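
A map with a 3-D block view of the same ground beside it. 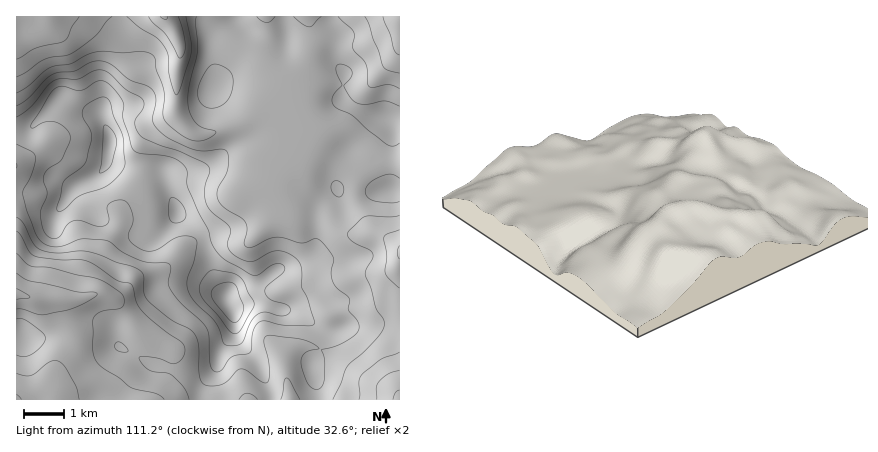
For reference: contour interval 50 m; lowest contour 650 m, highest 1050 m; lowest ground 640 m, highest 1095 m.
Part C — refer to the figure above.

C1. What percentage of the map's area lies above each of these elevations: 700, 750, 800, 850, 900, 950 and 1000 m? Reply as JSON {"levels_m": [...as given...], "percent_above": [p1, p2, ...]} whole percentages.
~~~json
{"levels_m": [700, 750, 800, 850, 900, 950, 1000], "percent_above": [95, 86, 73, 39, 25, 15, 4]}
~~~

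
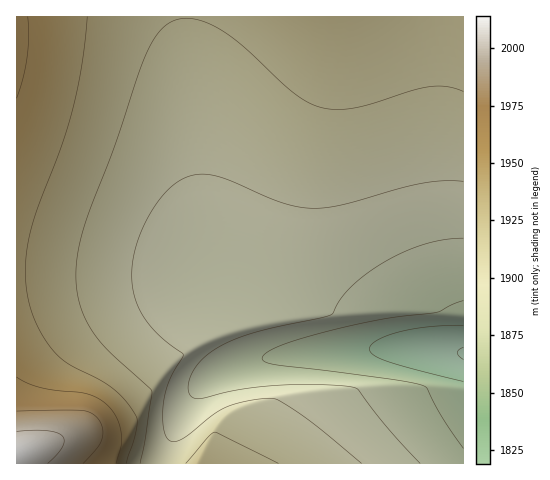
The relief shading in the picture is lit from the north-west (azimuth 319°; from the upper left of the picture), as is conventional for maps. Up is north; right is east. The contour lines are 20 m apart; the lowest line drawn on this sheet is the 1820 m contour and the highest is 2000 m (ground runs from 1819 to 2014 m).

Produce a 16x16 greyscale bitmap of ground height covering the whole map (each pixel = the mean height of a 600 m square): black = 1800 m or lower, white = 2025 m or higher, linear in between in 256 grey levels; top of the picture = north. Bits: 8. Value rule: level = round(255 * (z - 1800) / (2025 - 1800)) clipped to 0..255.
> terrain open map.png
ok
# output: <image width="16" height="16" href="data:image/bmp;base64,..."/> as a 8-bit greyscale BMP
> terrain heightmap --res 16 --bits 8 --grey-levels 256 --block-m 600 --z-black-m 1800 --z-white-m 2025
<image width="16" height="16" href="data:image/bmp;base64,Qk02BQAAAAAAADYEAAAoAAAAEAAAABAAAAABAAgAAAAAAAABAAATCwAAEwsAAAABAAAAAAAAAAAAAAEBAQACAgIAAwMDAAQEBAAFBQUABgYGAAcHBwAICAgACQkJAAoKCgALCwsADAwMAA0NDQAODg4ADw8PABAQEAAREREAEhISABMTEwAUFBQAFRUVABYWFgAXFxcAGBgYABkZGQAaGhoAGxsbABwcHAAdHR0AHh4eAB8fHwAgICAAISEhACIiIgAjIyMAJCQkACUlJQAmJiYAJycnACgoKAApKSkAKioqACsrKwAsLCwALS0tAC4uLgAvLy8AMDAwADExMQAyMjIAMzMzADQ0NAA1NTUANjY2ADc3NwA4ODgAOTk5ADo6OgA7OzsAPDw8AD09PQA+Pj4APz8/AEBAQABBQUEAQkJCAENDQwBEREQARUVFAEZGRgBHR0cASEhIAElJSQBKSkoAS0tLAExMTABNTU0ATk5OAE9PTwBQUFAAUVFRAFJSUgBTU1MAVFRUAFVVVQBWVlYAV1dXAFhYWABZWVkAWlpaAFtbWwBcXFwAXV1dAF5eXgBfX18AYGBgAGFhYQBiYmIAY2NjAGRkZABlZWUAZmZmAGdnZwBoaGgAaWlpAGpqagBra2sAbGxsAG1tbQBubm4Ab29vAHBwcABxcXEAcnJyAHNzcwB0dHQAdXV1AHZ2dgB3d3cAeHh4AHl5eQB6enoAe3t7AHx8fAB9fX0Afn5+AH9/fwCAgIAAgYGBAIKCggCDg4MAhISEAIWFhQCGhoYAh4eHAIiIiACJiYkAioqKAIuLiwCMjIwAjY2NAI6OjgCPj48AkJCQAJGRkQCSkpIAk5OTAJSUlACVlZUAlpaWAJeXlwCYmJgAmZmZAJqamgCbm5sAnJycAJ2dnQCenp4An5+fAKCgoAChoaEAoqKiAKOjowCkpKQApaWlAKampgCnp6cAqKioAKmpqQCqqqoAq6urAKysrACtra0Arq6uAK+vrwCwsLAAsbGxALKysgCzs7MAtLS0ALW1tQC2trYAt7e3ALi4uAC5ubkAurq6ALu7uwC8vLwAvb29AL6+vgC/v78AwMDAAMHBwQDCwsIAw8PDAMTExADFxcUAxsbGAMfHxwDIyMgAycnJAMrKygDLy8sAzMzMAM3NzQDOzs4Az8/PANDQ0ADR0dEA0tLSANPT0wDU1NQA1dXVANbW1gDX19cA2NjYANnZ2QDa2toA29vbANzc3ADd3d0A3t7eAN/f3wDg4OAA4eHhAOLi4gDj4+MA5OTkAOXl5QDm5uYA5+fnAOjo6ADp6ekA6urqAOvr6wDs7OwA7e3tAO7u7gDv7+8A8PDwAPHx8QDy8vIA8/PzAPT09AD19fUA9vb2APf39wD4+PgA+fn5APr6+gD7+/sA/Pz8AP39/QD+/v4A////AO3i0rqMd4iNiIJ8dGpgVUrZ2dO6k21ugH14cmphV0xCvbq1o45tWl5mZ2VgWE9GPK2kmo2BdVxNSEZDPzkyKSClmY2Bd3BpX1RMRDw0LCUgn5OGe3FqZWNiYV1YUUpEQJ2QhHhuZ2RiYmJhXllUT0udkYR5b2hlZWVmZmRgXFhVn5SHfHJraWlqbG1raGViYKOYjIB2cG1ucHJ0c3FvbGunnJCFe3Ryc3Z5e3t6eHZ1q6GViX95d3h7foGCgX9+fa+kmIyDfHp8f4OGh4aFhIOyp5uPhoB+gIOHi4yLioiItKmdkomDgoSIjI+Qj42MjLWqn5SMh4aJjZGUlJORj44="/>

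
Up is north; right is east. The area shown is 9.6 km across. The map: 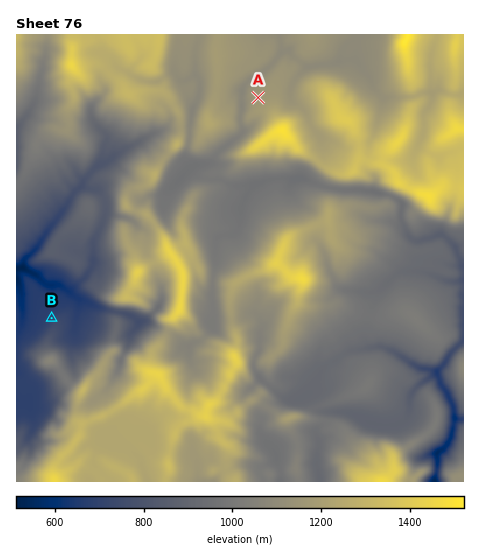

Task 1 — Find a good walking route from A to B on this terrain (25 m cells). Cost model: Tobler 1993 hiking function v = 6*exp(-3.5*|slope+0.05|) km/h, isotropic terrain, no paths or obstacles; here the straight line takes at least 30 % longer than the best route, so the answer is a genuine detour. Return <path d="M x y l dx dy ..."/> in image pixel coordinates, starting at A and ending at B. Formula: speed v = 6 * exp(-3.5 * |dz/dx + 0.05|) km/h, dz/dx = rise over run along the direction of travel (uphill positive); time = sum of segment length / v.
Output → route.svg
<path d="M258 98l-2 1-6 6-8 15 0 1-3 1 0 4-2 4-1 1-19 10-9 6-9 4-4 0-3-2-3-4-2-1-6 6-12 6-4-1-12 6-3 0-5-3-1 0-10 5-3 3-2 7-4 3-3 1-2 1-7 14 0 22-2 4-13 25 0 7-1 3 0 8-1 2-5 5-4 8-5 5-2 4 0 4 5 10-1 3-7 3-3 0-14 7-5 3-3 3"/>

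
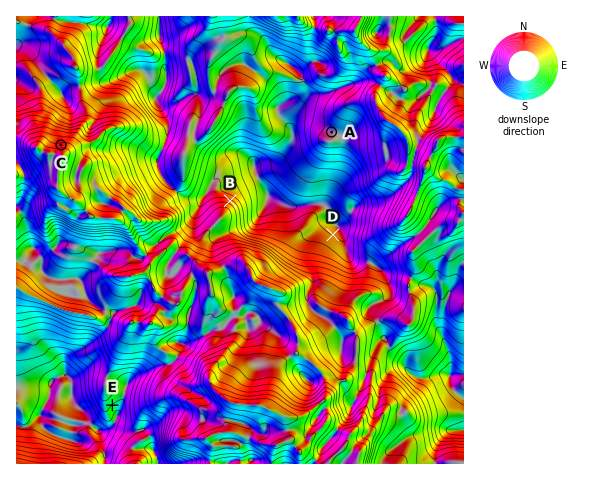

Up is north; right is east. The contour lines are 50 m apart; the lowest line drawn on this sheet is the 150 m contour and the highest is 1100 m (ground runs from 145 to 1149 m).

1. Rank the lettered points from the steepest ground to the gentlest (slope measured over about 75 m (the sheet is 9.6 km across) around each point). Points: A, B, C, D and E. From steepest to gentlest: B C E D A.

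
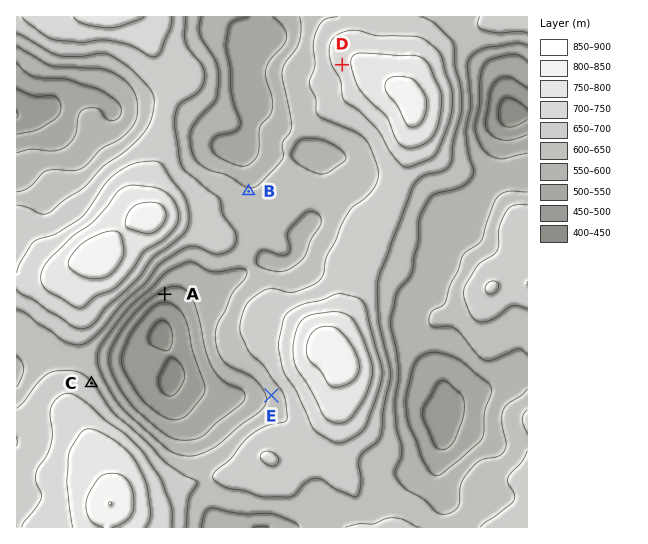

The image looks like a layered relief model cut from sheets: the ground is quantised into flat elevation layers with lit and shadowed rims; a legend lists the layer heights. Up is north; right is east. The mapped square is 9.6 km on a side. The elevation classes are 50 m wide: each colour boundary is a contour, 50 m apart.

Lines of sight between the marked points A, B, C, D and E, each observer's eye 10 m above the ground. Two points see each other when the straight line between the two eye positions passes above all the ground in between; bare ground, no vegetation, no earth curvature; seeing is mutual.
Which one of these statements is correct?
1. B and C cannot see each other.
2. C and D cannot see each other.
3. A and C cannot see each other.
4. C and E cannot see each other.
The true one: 1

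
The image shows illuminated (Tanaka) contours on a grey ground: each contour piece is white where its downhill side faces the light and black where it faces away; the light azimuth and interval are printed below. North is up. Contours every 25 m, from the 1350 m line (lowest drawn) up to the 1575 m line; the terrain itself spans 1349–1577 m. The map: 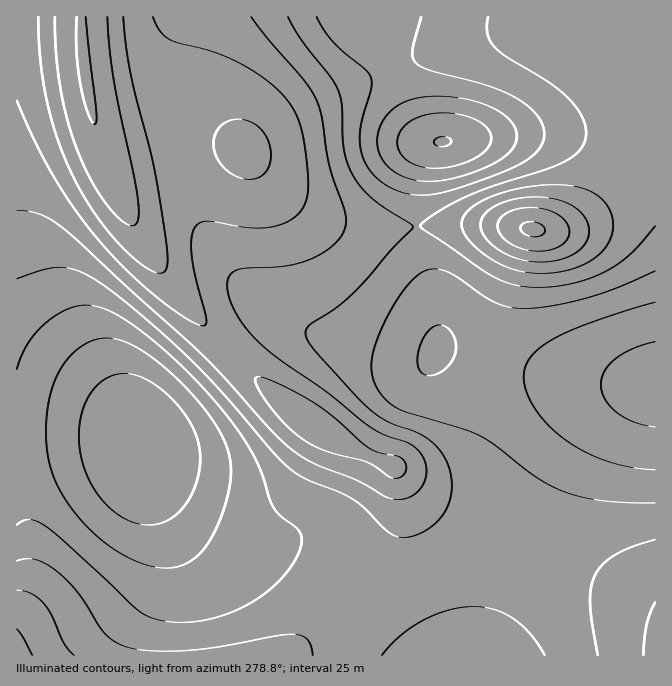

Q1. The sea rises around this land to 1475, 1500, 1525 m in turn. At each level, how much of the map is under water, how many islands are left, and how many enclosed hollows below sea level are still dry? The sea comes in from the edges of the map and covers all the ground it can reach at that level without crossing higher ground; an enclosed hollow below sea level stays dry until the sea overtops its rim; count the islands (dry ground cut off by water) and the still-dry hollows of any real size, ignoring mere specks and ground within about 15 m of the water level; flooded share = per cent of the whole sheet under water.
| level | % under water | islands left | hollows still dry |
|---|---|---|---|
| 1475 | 74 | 1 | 0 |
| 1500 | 84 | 1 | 0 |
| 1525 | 94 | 1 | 0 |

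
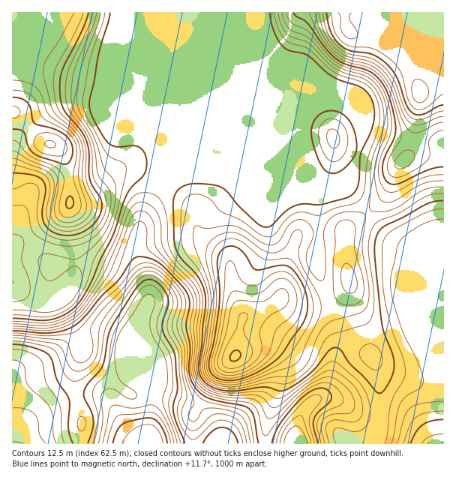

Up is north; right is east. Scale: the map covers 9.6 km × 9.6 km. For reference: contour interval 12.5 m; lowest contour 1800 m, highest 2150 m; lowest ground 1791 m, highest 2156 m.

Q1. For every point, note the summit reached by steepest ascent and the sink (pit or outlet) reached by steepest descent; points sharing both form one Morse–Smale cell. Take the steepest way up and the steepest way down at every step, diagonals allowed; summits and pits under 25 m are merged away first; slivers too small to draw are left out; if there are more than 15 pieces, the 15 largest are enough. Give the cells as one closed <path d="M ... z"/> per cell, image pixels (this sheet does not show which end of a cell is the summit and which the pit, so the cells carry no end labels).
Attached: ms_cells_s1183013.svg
<path d="M161 12l-149 1 0 270 7 7 17 10 14 2 9-3 19 38 13-4 8 0 26 7 17 43 10 8 0-32-13-30 0-7 9-19 1-9-3-16-9-19-1-16 6-26 21-35z"/><path d="M216 172l-30 0-10 2-10 6-24 37-6 26 0 11 11 27 2 16-10 25 0 7 13 30 0 29 1 2 2-1 9 5 18 6 22 12 7 8 8 14-3 10 49 0 1-17 14-44 0-10-6-12-13-9-9-1-16 4 6-34 3-5 15-5 20-12 17 5 19 0 15-3 11-7 8-8-5-26 0-29 23-19-25-27-8 4-12 0-29-13-60 0z"/><path d="M443 12l-281 0 1 169 36-31 117-48 7-2 16 0 10 4 14 17 0 12-5 21-5 17-9 15 19 21 6 4 14-13 14-30 6-8 13-6 28-3z"/><path d="M350 284l-8 10-14 8-31 2-17-5-6 5-31 15-7 36 16-4 9 1 13 9 6 12 0 10-14 44 0 17 33-1-3-11 4-14 6-9 21-20 11-38 15-13 13-5z"/><path d="M99 333l-8 0-13 5 4 6 0 8-7 23 0 17 7 26-1 26 135-1 3-9-8-14-7-8-22-12-18-6-9-5-3 2-10-8-16-42z"/><path d="M339 100l-16 0-7 2-117 48-26 25 13-3 30 0 18 4 60 0 29 13 17-1 8-8 5-9 9-30 1-20-14-17z"/><path d="M367 212l-22 19 1 37 7 29 12 35 3 2 42-13 18 29 15 31 1-48-2-18-26-65-23-11z"/><path d="M410 321l-44 13 4 18 6 15 4 20 0 32-6 18 1 7 69-1 0-61-16-32z"/><path d="M443 152l-27 2-13 6-6 8-14 30-15 14 11 14 14 13 23 11 22 54 5 29z"/><path d="M366 334l-13 4-15 13-11 38-21 20-6 9-4 14 3 12 45 0 2-4 21 0 8-4 5-17 0-32-4-20-6-15z"/><path d="M78 338l-32 22-11 5-18 5-5 4 1 70 68-1 1-25-7-26 0-17 7-23 0-8z"/><path d="M13 283l0 90 33-13 32-22-19-39-9 3-14-2-17-10z"/><path d="M374 437l-7 3-21 0-1 3 29 1z"/>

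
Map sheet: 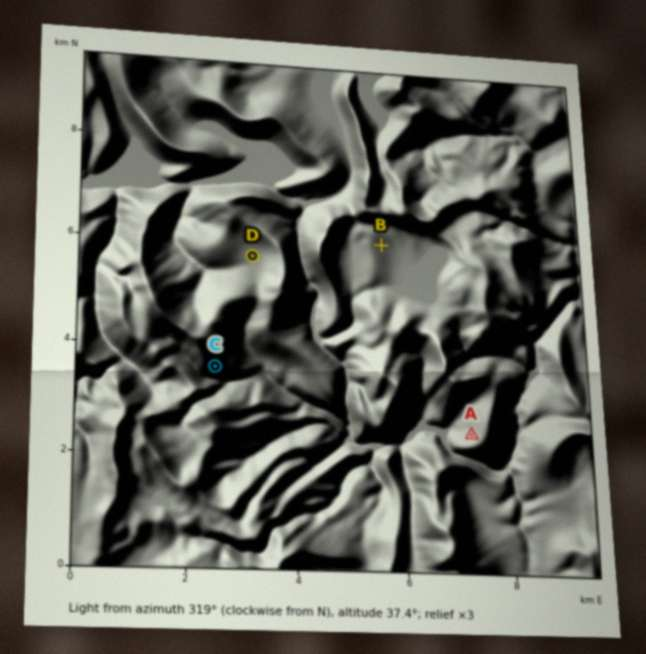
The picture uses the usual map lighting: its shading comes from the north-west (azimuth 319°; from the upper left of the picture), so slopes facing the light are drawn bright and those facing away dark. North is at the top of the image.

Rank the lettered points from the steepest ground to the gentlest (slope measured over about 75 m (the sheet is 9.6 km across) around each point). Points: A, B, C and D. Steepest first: C A B D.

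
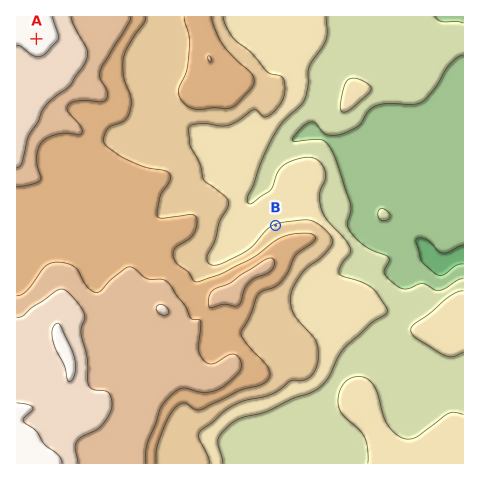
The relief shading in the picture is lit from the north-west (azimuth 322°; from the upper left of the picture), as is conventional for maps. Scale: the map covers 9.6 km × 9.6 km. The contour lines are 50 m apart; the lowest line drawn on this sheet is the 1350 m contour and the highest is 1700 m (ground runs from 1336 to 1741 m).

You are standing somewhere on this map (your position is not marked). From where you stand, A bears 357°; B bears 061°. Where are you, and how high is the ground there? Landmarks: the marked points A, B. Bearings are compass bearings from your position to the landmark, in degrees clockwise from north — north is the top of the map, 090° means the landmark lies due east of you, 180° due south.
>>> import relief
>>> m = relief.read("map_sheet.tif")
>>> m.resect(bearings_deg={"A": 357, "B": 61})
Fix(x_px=53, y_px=349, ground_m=1700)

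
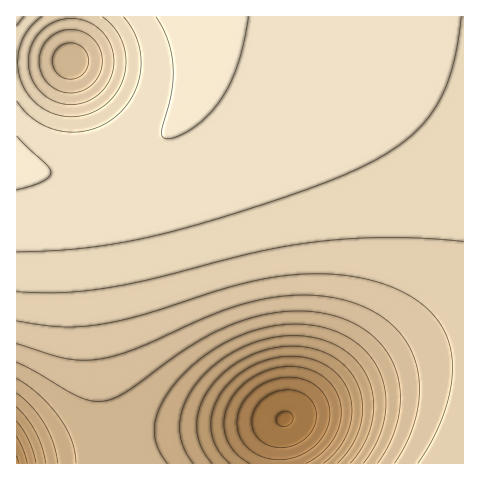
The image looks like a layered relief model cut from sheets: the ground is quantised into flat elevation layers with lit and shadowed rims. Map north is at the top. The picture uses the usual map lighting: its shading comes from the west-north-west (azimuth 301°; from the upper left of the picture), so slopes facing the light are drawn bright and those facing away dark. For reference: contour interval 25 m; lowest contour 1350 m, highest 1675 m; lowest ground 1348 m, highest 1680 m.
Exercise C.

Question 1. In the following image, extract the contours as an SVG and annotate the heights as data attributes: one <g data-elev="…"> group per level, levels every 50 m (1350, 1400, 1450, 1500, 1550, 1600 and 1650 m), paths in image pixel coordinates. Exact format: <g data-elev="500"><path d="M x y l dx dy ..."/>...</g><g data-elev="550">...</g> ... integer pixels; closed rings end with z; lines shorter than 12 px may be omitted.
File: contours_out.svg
<g data-elev="1350"><path d="M281 426l-4-3 0-7 6-4 7 0 3 5-1 5-5 4z"/></g><g data-elev="1400"><path d="M270 459l-10-3-8-4-7-7-4-7-3-8-1-9 1-8 4-9 12-14 18-10 20-3 9 2 10 3 11 9 7 13 1 15-5 14-10 13-14 9-15 4z"/></g><g data-elev="1450"><path d="M230 463l-12-14-6-16 0-19 7-17 12-16 18-13 21-9 21-3 20 3 17 8 13 11 9 17 2 18-4 19-10 17-15 14"/><path d="M17 421l12 19 7 23"/></g><g data-elev="1500"><path d="M193 463l-10-18-3-20 4-21 13-21 20-20 24-15 26-9 27-3 25 3 21 8 17 14 11 17 5 21-1 22-8 23-14 19"/><path d="M17 393l15 14 12 17 9 18 5 21"/></g><g data-elev="1550"><path d="M17 362l61 35 14 4 12 0 11-3 12-7 47-34 23-15 20-11 20-9 26-7 24-4 25 1 22 4 22 8 18 13 14 17 9 20 3 22-2 23-8 23-13 21"/><path d="M66 79l-6-3-5-6-3-7 1-7 3-6 5-4 7-3 7 0 6 3 5 6 2 7 0 7-3 5-5 6-7 2z"/></g><g data-elev="1600"><path d="M17 321l46 6 19 0 21-3 42-10 94-30 27-6 25-3 25-1 25 1 23 4 21 6 26 11 19 16 14 18 7 21 1 26-5 28-12 30-17 28"/><path d="M64 104l-15-6-13-11-7-16 0-16 6-16 11-12 15-7 17-1 16 6 12 11 7 16 0 16-6 16-11 13-15 6z"/></g><g data-elev="1650"><path d="M17 252l40-2 37-3 36-6 38-9 58-16 68-22 47-18 32-15 22-13 16-12 14-14 11-16 9-17 7-20 5-23 4-29"/><path d="M123 17l9 11 6 13 3 14 0 14-3 14-5 13-8 12-10 9-13 9-13 4-14 2-13-1-13-3-13-7-10-9-9-11"/></g>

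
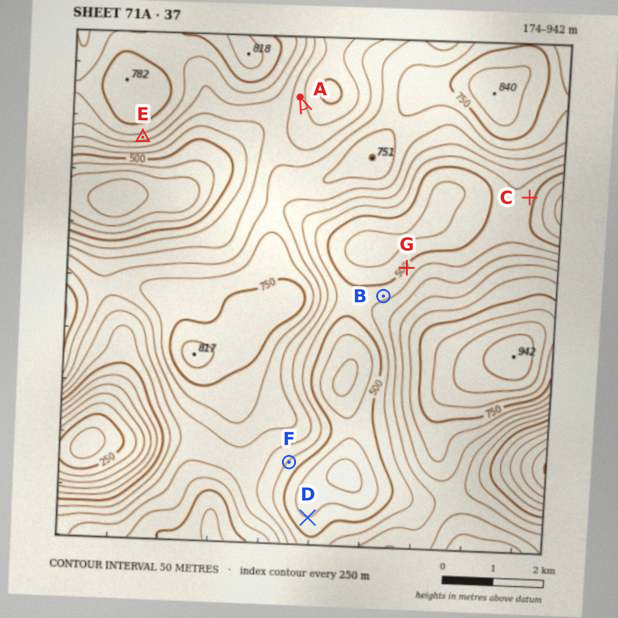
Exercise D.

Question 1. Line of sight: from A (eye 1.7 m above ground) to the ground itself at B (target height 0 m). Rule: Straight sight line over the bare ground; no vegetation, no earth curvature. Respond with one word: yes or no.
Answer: no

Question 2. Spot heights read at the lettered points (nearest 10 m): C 520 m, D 450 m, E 670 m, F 540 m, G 510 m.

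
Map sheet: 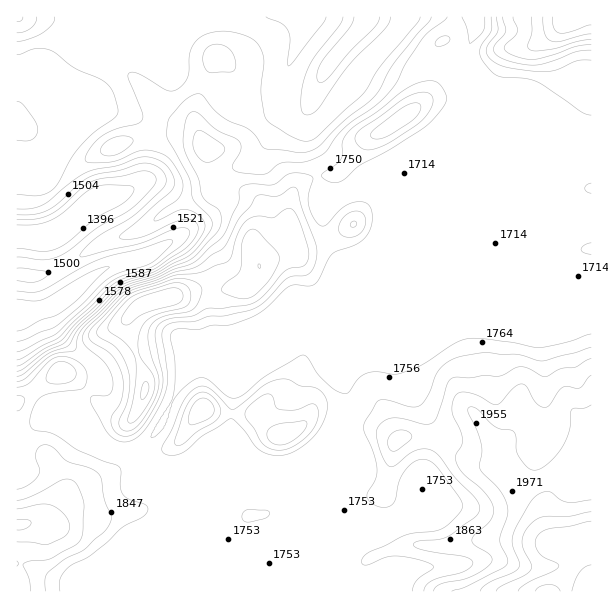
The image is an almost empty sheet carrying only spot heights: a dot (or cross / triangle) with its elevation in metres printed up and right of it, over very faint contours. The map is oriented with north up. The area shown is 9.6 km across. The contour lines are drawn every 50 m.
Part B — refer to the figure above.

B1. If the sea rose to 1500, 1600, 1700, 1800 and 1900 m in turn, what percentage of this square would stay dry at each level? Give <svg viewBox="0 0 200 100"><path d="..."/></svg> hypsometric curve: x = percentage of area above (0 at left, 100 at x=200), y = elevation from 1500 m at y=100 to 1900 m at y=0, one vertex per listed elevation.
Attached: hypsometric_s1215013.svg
<svg viewBox="0 0 200 100"><path d="M191 100l-24-25-15-25-95-25-32-25"/></svg>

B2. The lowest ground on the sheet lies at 1360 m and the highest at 2200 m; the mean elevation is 1740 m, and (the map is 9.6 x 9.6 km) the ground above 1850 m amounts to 18.5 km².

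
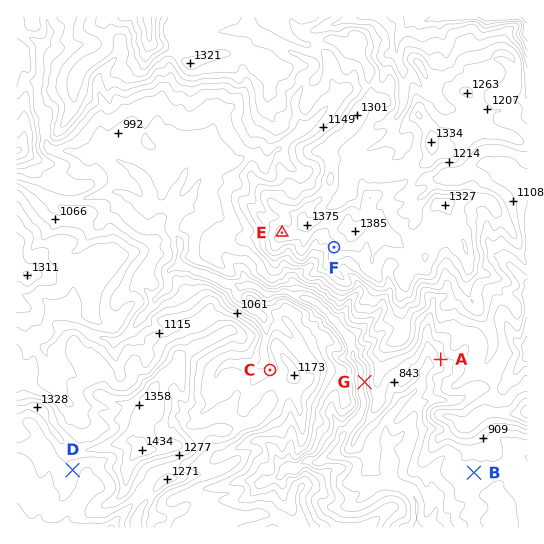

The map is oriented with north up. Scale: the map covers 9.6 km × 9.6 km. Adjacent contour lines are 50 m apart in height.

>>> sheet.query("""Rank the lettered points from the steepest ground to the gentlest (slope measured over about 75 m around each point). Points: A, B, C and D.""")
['A', 'C', 'D', 'B']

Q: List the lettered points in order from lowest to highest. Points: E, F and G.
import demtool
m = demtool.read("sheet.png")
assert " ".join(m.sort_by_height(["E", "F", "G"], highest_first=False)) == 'G F E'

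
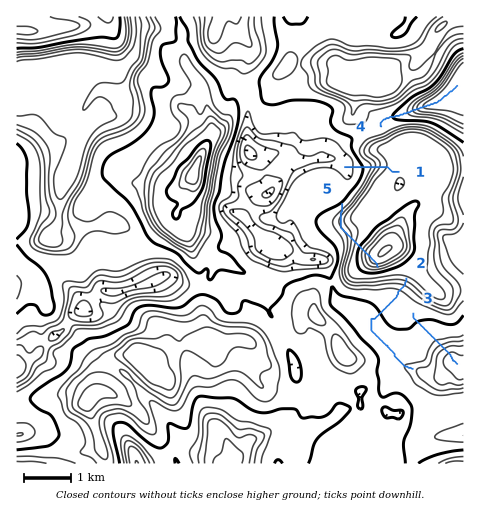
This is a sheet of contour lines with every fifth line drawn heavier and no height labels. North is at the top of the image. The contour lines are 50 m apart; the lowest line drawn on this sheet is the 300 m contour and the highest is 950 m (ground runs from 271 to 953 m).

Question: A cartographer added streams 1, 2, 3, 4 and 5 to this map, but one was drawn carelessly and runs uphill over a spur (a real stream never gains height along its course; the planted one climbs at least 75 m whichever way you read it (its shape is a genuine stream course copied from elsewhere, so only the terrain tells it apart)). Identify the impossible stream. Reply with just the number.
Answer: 5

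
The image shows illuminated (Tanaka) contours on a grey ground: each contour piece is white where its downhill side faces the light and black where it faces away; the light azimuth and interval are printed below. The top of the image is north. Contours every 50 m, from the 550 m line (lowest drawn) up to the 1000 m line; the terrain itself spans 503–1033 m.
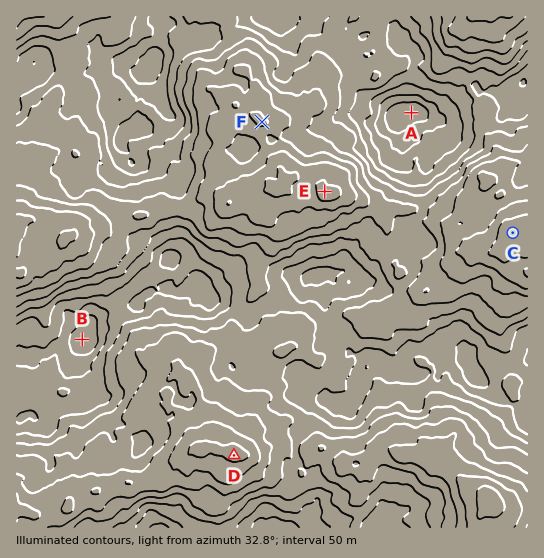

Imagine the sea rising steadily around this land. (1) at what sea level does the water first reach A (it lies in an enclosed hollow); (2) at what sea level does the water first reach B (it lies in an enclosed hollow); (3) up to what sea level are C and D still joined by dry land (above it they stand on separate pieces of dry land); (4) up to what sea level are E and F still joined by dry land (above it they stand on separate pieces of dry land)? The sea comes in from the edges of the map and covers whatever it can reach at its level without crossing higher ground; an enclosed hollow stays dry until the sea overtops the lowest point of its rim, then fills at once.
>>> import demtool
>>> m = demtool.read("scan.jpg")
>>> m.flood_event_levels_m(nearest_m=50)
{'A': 700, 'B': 650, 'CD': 750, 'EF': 850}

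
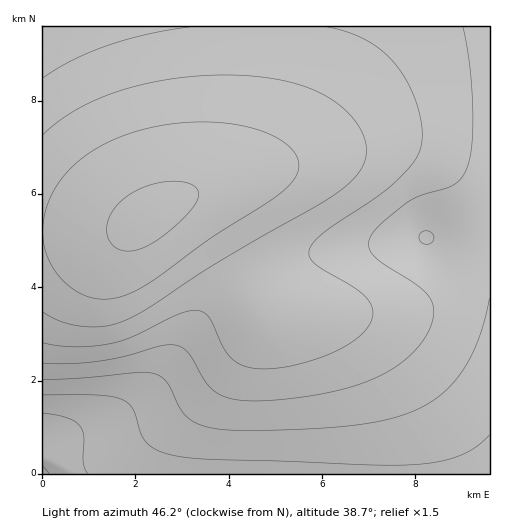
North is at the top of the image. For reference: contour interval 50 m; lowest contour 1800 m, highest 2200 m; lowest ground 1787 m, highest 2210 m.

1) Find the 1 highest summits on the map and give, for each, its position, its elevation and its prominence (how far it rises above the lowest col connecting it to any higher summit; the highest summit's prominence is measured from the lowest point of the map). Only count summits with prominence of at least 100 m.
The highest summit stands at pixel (149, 217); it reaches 2210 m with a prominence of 423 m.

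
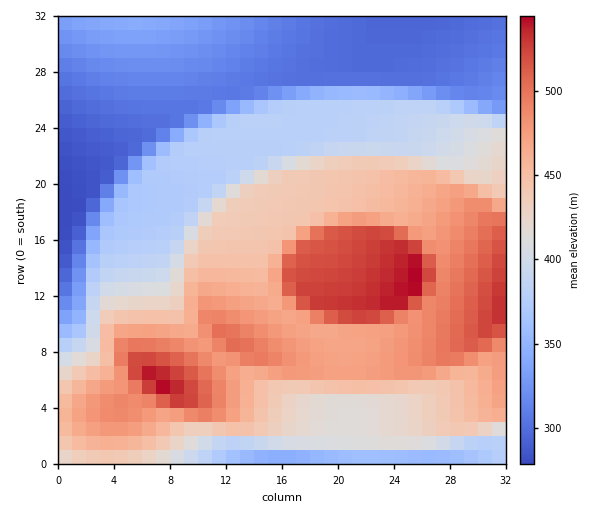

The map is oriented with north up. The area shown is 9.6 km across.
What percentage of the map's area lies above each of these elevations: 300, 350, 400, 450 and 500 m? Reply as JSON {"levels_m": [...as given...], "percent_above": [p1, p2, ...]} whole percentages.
{"levels_m": [300, 350, 400, 450, 500], "percent_above": [92, 73, 56, 35, 11]}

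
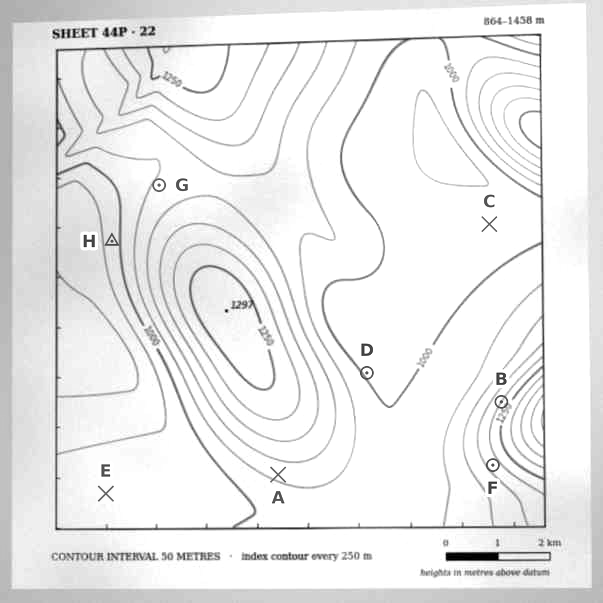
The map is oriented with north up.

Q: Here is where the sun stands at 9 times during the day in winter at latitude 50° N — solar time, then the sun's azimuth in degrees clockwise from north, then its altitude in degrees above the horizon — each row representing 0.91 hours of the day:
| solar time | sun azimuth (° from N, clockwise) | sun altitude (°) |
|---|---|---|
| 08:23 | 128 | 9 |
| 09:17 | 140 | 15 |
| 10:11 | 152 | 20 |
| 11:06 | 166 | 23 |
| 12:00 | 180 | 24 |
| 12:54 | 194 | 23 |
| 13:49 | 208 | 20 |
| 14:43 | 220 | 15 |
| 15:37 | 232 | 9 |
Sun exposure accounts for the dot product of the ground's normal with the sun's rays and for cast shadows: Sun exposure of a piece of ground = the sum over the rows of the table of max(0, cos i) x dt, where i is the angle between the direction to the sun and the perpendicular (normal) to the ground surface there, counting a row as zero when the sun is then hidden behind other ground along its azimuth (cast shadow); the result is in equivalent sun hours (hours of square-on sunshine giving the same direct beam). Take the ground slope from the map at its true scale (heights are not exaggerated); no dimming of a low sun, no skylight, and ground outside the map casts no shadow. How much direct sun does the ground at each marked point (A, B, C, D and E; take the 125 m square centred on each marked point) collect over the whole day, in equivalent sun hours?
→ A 3.2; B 1.5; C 2.3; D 2.1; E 2.4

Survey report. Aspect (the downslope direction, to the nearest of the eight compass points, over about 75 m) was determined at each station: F SW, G NW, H W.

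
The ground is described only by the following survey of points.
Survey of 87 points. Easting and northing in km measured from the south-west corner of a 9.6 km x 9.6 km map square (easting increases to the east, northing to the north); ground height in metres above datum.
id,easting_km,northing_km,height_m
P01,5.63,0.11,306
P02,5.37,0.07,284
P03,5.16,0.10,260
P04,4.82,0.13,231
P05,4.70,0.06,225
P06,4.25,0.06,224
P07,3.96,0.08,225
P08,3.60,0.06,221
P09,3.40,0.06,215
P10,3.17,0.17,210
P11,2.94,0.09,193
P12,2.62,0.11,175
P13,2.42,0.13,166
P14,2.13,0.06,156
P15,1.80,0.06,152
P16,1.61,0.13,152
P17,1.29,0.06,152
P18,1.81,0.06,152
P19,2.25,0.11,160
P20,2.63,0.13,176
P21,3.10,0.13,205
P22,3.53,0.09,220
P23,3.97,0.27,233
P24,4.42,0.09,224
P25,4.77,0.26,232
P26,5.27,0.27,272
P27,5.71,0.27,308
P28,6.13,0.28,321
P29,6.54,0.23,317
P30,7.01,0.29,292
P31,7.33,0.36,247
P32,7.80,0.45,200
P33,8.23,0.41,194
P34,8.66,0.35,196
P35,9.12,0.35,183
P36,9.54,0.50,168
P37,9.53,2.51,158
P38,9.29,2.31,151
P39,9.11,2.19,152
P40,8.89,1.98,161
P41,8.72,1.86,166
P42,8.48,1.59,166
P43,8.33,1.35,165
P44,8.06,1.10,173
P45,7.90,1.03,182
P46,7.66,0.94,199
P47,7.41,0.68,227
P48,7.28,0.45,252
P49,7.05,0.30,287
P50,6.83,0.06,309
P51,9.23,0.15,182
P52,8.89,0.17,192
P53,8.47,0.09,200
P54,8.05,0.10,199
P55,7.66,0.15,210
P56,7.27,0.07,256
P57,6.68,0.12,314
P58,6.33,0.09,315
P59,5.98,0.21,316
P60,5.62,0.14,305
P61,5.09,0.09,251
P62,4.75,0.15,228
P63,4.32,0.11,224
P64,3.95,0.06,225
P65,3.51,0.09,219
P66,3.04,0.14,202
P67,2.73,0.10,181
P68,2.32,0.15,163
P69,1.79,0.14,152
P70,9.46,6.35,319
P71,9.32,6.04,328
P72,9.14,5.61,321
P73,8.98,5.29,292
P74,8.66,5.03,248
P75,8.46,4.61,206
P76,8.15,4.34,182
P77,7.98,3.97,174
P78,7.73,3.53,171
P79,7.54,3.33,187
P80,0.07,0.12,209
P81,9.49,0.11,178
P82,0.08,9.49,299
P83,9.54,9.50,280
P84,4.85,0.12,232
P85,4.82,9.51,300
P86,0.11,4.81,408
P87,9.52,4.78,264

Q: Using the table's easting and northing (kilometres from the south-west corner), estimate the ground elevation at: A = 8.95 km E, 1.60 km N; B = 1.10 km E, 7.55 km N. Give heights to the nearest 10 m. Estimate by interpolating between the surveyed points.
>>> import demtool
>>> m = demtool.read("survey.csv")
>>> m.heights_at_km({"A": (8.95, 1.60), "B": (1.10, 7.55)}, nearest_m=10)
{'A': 160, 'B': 300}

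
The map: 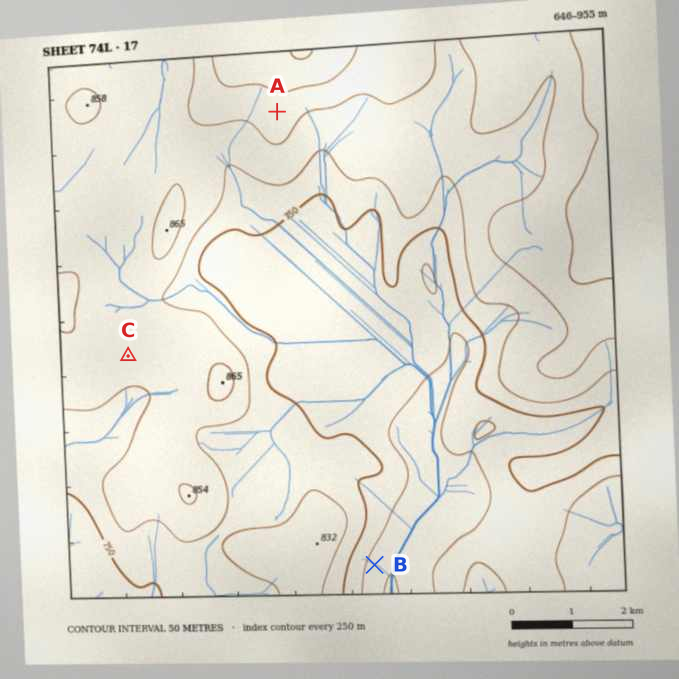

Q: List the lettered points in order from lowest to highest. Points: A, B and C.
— B C A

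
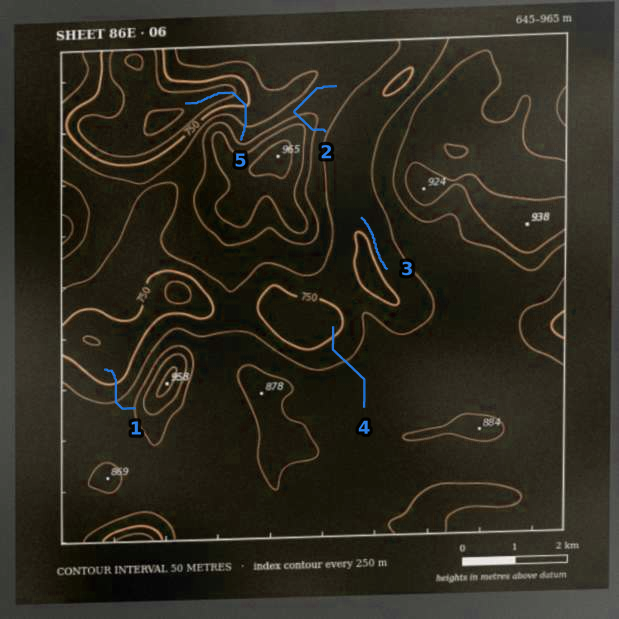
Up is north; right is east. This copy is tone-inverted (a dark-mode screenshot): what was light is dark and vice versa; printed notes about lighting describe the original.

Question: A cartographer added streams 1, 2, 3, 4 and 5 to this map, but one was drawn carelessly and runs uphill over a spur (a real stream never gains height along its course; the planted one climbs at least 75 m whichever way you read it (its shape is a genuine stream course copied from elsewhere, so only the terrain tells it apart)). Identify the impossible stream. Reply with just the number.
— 2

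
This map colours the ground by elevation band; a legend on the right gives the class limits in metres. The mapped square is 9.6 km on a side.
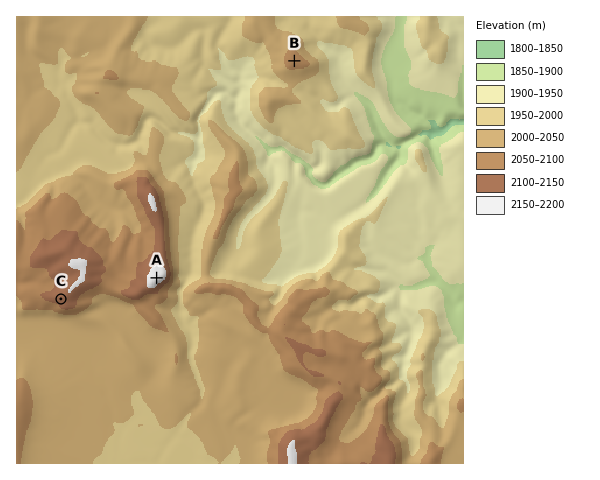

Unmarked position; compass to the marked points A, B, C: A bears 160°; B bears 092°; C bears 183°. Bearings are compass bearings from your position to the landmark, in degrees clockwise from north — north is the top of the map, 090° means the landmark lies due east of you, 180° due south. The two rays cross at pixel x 74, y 53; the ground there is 2010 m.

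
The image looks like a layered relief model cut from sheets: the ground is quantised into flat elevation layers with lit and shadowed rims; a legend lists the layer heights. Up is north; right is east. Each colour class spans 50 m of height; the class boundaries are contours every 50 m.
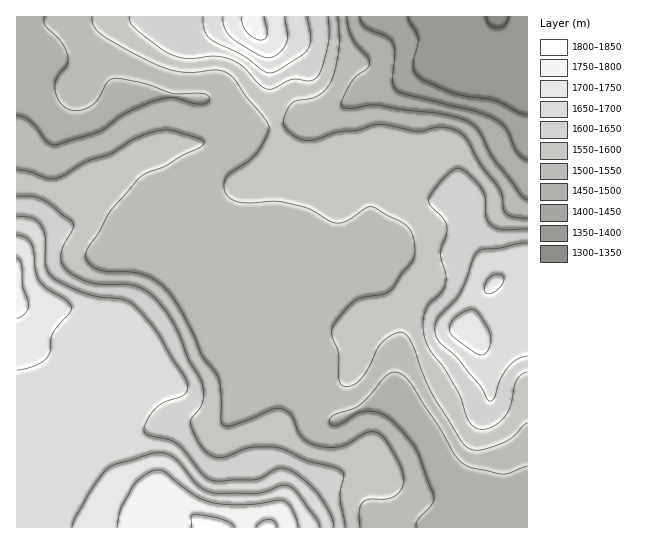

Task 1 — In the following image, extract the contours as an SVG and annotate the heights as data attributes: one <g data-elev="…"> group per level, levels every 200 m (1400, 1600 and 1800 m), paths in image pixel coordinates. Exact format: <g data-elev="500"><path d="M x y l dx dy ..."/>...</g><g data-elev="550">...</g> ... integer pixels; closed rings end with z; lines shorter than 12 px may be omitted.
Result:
<g data-elev="1400"><path d="M527 115l-8-2-25-13-29-4-13-3-34-16-4-6-1-6 5-27-10-21"/></g><g data-elev="1600"><path d="M345 527l-5-30 4-22-5-6-32-8-21-11-9-3-28 1-20 8-8 2-8-2-8-6-10-13-5-15 2-4 7-9 3-6 2-9-2-11-13-24-13-32-11-17-13-15-13-8-12-3-33-1-13-4-11-6-7-8-2-10 2-9 10-17-1-7-21-17-9-6-9-3-16 0"/><path d="M527 229l-24 1-10-4-5-4-2-5-2-23-7-12-11-10-7-4-5 1-7 6-14 16-5 10 3 5 12 12 4 8 0 8-6 19 5 21 0 8-5 11-14 14-3 8-1 10 1 12 5 10 16 22 13 23 11 29 8 7 6 1 7-1 13-10 7-12 6-25 5-6 6-3"/><path d="M130 17l0 5 5 7 33 24 18 5 28-2 16 3 13 8 19 20 8 2 21-9 19 1 8-5 5-10 5-23 0-26"/></g><g data-elev="1800"><path d="M234 527l-3-4-9-4-27-5-4 3 0 10"/><path d="M277 527l-3-6-5-2-8 3-5 5"/></g>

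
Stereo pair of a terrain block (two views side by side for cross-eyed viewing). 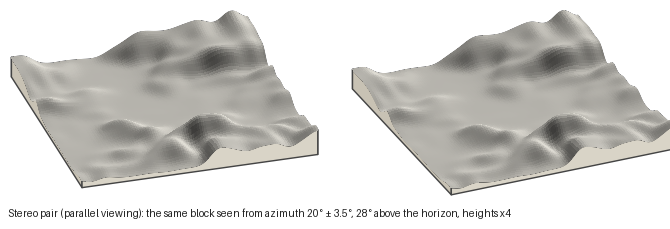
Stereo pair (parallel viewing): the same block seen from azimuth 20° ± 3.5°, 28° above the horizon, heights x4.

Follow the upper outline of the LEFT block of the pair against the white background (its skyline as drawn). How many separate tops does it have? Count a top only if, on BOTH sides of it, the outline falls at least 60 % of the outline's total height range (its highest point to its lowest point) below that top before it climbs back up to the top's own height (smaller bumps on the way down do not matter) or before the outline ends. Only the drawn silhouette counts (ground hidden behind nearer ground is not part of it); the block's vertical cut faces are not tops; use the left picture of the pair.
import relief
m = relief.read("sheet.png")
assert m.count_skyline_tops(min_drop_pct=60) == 0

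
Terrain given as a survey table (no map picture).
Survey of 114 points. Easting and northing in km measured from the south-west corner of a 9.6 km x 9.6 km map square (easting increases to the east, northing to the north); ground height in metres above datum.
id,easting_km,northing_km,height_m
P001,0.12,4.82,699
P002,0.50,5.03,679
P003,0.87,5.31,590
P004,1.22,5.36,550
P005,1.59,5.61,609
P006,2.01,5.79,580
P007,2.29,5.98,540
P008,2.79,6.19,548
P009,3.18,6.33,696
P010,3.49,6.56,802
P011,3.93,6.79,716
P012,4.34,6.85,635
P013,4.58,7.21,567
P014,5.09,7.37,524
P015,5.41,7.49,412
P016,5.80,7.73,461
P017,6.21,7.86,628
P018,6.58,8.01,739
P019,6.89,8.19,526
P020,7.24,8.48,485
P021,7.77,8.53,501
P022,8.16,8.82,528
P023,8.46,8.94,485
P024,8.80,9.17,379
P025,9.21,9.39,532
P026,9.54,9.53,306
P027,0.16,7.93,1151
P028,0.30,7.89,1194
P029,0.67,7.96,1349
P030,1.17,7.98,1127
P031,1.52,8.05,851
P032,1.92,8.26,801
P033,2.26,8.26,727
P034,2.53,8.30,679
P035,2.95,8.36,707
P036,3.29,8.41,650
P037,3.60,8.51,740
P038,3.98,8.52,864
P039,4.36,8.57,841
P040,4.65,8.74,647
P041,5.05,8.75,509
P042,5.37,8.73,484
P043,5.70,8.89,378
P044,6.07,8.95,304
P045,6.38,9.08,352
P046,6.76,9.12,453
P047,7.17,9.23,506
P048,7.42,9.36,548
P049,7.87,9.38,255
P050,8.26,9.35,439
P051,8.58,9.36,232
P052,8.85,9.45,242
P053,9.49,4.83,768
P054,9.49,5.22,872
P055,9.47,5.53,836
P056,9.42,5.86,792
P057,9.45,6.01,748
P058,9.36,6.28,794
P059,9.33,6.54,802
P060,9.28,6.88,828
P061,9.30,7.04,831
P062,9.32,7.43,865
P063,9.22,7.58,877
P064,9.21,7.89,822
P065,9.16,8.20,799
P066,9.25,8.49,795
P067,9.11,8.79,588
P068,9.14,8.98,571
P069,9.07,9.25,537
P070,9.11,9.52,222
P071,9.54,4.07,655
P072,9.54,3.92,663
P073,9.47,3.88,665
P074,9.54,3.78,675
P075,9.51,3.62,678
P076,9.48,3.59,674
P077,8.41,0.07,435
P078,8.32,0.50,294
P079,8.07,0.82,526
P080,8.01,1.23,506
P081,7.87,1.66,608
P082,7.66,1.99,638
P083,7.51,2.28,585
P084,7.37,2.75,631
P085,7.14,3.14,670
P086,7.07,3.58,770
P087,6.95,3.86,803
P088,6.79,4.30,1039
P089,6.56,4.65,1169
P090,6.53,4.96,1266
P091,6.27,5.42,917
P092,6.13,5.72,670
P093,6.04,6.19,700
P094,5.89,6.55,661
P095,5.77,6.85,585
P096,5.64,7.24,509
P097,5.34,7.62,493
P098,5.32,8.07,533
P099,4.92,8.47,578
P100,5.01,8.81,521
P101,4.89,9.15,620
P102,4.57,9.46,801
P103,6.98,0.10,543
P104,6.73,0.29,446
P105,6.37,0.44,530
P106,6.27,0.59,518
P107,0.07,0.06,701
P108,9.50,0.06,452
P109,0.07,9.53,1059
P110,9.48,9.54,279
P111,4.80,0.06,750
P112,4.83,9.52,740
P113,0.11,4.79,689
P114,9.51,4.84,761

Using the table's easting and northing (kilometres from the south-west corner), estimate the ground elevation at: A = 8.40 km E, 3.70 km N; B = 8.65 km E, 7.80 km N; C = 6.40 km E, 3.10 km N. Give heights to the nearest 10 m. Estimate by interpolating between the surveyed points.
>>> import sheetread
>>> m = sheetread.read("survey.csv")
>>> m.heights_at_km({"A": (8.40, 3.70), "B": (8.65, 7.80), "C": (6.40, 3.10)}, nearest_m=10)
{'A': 750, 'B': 850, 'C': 890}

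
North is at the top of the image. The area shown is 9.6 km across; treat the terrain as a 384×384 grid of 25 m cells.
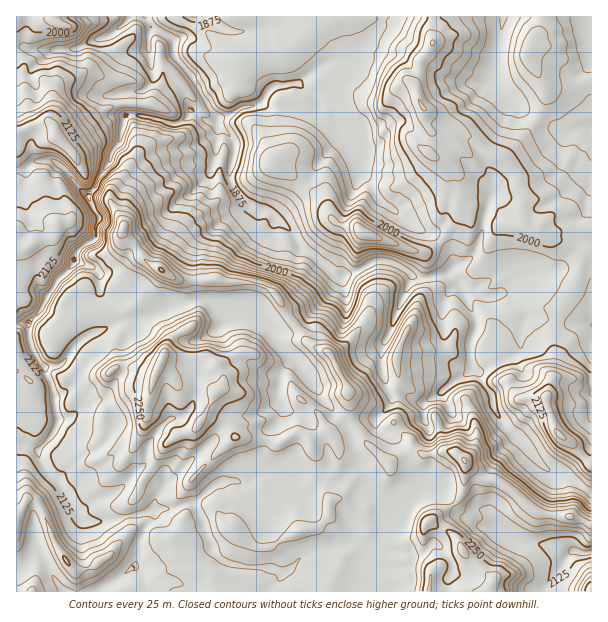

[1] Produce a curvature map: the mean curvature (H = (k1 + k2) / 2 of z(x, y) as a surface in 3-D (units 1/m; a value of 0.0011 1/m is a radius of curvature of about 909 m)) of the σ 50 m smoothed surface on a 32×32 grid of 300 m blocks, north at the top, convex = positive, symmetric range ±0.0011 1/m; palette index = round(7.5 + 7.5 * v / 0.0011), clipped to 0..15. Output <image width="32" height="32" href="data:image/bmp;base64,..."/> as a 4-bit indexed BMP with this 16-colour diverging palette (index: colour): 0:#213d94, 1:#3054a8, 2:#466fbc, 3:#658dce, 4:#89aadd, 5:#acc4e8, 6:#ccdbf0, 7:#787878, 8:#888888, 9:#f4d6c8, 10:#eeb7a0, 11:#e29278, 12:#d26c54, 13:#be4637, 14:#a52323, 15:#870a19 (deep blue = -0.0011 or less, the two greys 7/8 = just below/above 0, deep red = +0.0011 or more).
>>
<image width="32" height="32" href="data:image/bmp;base64,Qk12AgAAAAAAAHYAAAAoAAAAIAAAACAAAAABAAQAAAAAAAACAAATCwAAEwsAABAAAAAAAAAAlD0hAKhUMAC8b0YAzo1lAN2qiQDoxKwA8NvMAHh4eACIiIgAyNb0AKC37gB4kuIAVGzSADdGvgAjI6UAGQqHAIlIVYd3eIh4iHd3iHe3Vm1lu+hHeJZmZ3iHd3tqqnhZheN9WJhnmZZmd4dz2VRmVYplVriJS5d7qHh12aNFdnuMVYhlaHl3d2p4dnpmZ935uUh1p3lXiHd5h3dlpm+yUoR3eVlKlXd3d3eXZnrYNDmFmJimdYlWdZeHqKr9RVR7ZoeGo9pYyKqpell2umRI94o3lW02xnhmeHSLLA4kbWN5WGV8Z5eYWaTKVyWrDa5nmJd2jGh7h1sm6TqVWHtcd7BofouXiod1TWdKd3RnfJVZlnVI9afNRs9mPXemhlZ2LpdnZK5DdVqXey6VtZd4d3G4iIZGlnaLWg6ExKaYeIewuXh3NUVX+ZQewddmZ4eXjA1IVvvv/ohzKLQ1aHd2eIiwx6+UeFQ1NXEF6VeGZniYtA/FV1hVdHiP/nh2l5qIiL8O1Gl1aFWty0NYiImYeHeMDpdWmURWmyg2eYhnh5d5wA6IqElZiYo2mHiHaIh3SA82mHVWfKhqVXeJl2mId5a+sMh3iCuqlmZouIipdneoyJLMnXN6inZ1aniJd5Z3XLiGEqJUZ3ZndZXJiGZnd3WCNouIPaSZZ3bHxoZmaodqqorFlGmYVXh0nZZVZ5l4hJi2dYa4iJl3dmbHh1i3hlUiCLY3iYiIh3donIlWuZaK3JWSu3eHd4iIdYiIZYl2"/>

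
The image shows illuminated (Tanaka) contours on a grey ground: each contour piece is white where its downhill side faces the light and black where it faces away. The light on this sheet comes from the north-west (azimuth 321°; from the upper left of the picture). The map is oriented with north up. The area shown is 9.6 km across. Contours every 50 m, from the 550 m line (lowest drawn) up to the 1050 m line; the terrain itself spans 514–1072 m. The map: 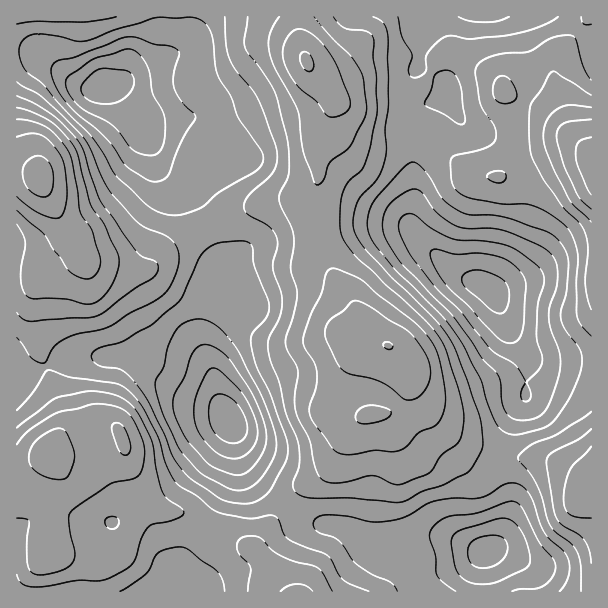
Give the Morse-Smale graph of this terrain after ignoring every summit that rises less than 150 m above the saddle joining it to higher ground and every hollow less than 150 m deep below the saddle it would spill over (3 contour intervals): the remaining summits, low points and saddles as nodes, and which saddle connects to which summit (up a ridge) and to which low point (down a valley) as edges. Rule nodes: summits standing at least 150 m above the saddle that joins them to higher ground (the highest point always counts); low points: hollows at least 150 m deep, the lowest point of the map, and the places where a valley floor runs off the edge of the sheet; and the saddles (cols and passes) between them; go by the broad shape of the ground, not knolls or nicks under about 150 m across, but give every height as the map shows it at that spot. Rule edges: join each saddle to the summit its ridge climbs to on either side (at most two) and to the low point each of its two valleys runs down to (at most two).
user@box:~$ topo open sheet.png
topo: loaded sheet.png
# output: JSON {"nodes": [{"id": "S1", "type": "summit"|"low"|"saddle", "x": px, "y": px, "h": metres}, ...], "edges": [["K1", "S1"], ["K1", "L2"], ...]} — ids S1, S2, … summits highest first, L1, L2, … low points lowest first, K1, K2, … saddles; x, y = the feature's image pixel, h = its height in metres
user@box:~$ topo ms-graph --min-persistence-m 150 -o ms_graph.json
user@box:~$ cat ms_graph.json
{"nodes": [
{"id": "S1", "type": "summit", "x": 39, "y": 177, "h": 1072},
{"id": "S2", "type": "summit", "x": 591, "y": 167, "h": 1033},
{"id": "S3", "type": "summit", "x": 306, "y": 62, "h": 1004},
{"id": "S4", "type": "summit", "x": 53, "y": 456, "h": 988},
{"id": "L1", "type": "low", "x": 228, "y": 420, "h": 514},
{"id": "L2", "type": "low", "x": 480, "y": 285, "h": 533},
{"id": "L3", "type": "low", "x": 485, "y": 552, "h": 571},
{"id": "L4", "type": "low", "x": 101, "y": 86, "h": 572},
{"id": "K1", "type": "saddle", "x": 312, "y": 191, "h": 898},
{"id": "K2", "type": "saddle", "x": 321, "y": 248, "h": 888},
{"id": "K3", "type": "saddle", "x": 45, "y": 366, "h": 799},
{"id": "K4", "type": "saddle", "x": 492, "y": 452, "h": 793},
{"id": "K5", "type": "saddle", "x": 285, "y": 504, "h": 781},
{"id": "K6", "type": "saddle", "x": 212, "y": 228, "h": 763},
{"id": "K7", "type": "saddle", "x": 410, "y": 137, "h": 761}],
"edges": [["K1", "S3"], ["K1", "L2"], ["K1", "L4"], ["K2", "S3"], ["K2", "L1"], ["K2", "L2"], ["K3", "S1"], ["K3", "S4"], ["K3", "L1"], ["K4", "S3"], ["K4", "L2"], ["K4", "L3"], ["K5", "S3"], ["K5", "S4"], ["K5", "L1"], ["K5", "L3"], ["K6", "S1"], ["K6", "S3"], ["K6", "L1"], ["K6", "L4"], ["K7", "S2"], ["K7", "S3"], ["K7", "L2"]]}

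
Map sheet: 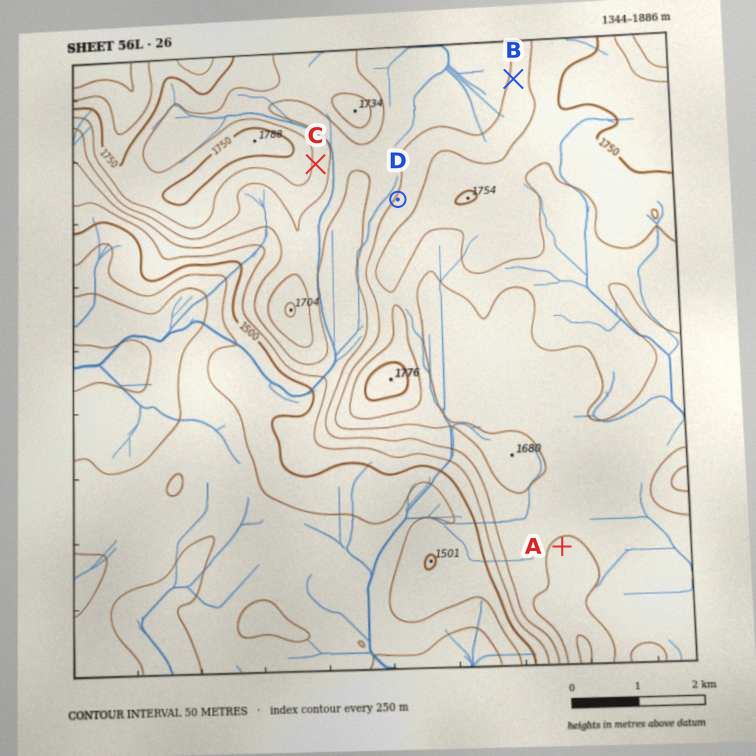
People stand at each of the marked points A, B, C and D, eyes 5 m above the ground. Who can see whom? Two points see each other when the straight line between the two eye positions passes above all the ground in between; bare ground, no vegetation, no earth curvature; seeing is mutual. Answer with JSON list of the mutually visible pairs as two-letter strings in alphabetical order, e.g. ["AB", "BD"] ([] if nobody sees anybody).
["BC", "CD"]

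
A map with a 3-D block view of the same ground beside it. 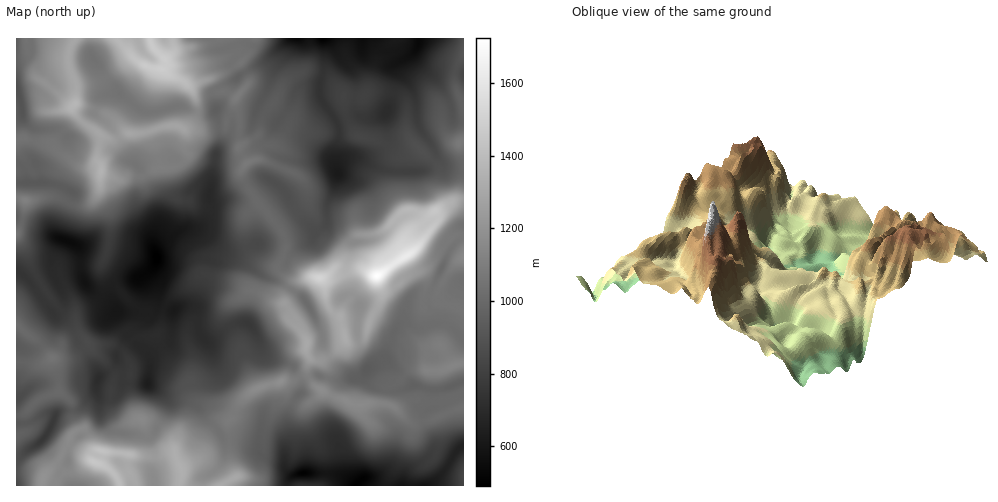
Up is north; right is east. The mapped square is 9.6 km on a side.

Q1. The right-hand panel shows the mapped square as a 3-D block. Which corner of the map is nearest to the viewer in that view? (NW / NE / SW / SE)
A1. NE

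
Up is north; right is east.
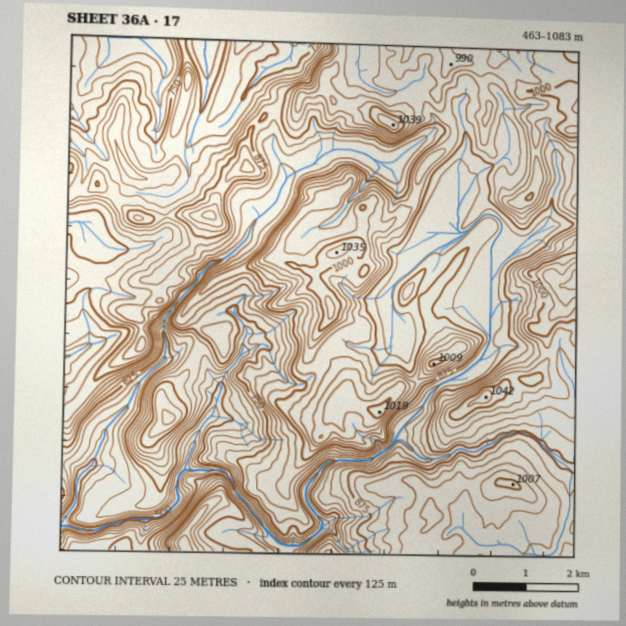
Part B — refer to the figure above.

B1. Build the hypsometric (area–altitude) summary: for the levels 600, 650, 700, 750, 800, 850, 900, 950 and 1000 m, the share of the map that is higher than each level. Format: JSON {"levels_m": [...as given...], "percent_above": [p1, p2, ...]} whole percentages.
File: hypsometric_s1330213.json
{"levels_m": [600, 650, 700, 750, 800, 850, 900, 950, 1000], "percent_above": [95, 93, 88, 80, 67, 50, 36, 18, 3]}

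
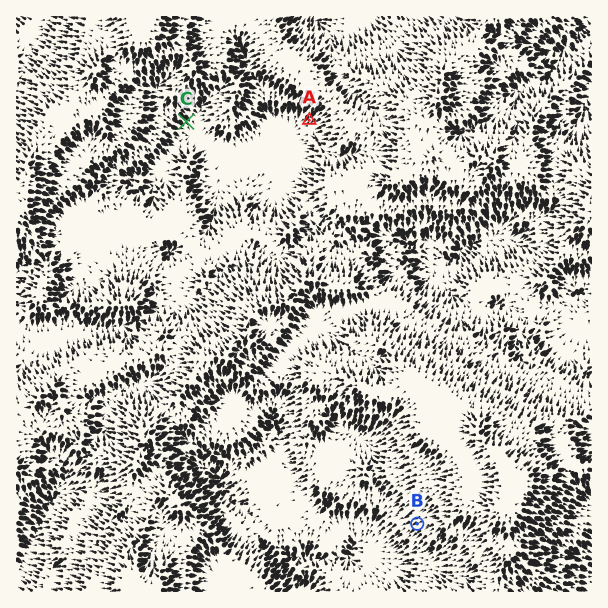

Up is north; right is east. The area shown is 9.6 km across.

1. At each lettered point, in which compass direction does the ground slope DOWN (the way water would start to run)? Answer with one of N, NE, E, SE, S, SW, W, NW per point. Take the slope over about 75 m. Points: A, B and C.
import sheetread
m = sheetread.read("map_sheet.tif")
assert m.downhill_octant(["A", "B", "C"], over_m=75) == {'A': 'SW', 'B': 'SW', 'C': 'SE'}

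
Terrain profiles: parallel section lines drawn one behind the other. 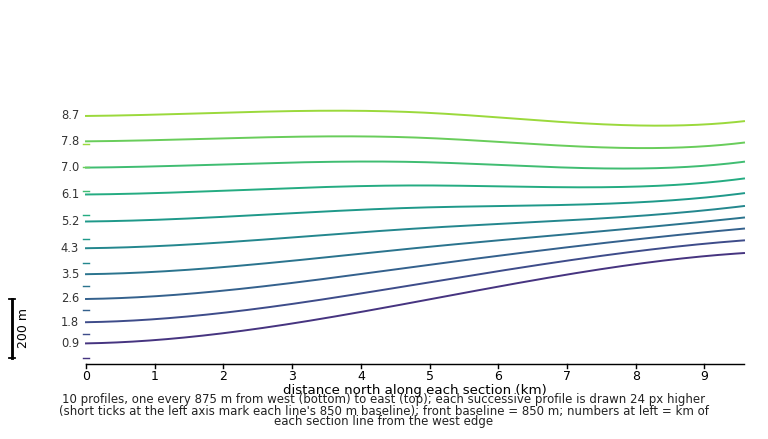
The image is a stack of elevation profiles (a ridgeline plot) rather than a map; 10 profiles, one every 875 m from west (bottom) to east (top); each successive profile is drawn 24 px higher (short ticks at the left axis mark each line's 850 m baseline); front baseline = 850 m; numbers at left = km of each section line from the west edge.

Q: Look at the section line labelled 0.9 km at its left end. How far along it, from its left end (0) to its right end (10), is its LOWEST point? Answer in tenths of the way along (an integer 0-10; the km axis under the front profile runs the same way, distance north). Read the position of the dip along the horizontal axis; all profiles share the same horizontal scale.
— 0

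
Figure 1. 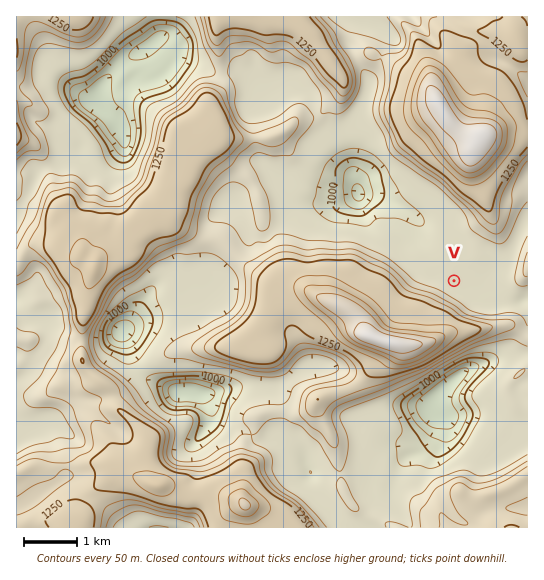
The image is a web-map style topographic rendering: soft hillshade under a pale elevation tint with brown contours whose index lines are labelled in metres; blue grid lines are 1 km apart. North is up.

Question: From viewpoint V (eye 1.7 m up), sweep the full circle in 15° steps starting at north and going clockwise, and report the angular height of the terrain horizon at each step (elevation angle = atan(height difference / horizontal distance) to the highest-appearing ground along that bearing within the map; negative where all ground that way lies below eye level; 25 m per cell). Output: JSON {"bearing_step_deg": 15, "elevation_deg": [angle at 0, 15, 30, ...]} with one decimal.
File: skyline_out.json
{"bearing_step_deg": 15, "elevation_deg": [8.5, 8.4, 6.3, 3.0, 1.0, 3.6, 2.3, -0.1, 1.8, 5.2, 9.5, 12.7, 14.5, 16.2, 16.2, 15.1, 13.1, 10.2, 8.2, 3.4, 2.3, 1.3, 2.5, 4.6]}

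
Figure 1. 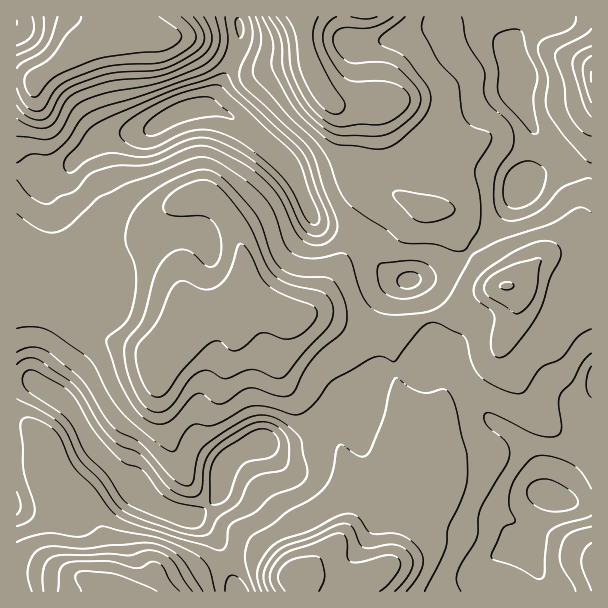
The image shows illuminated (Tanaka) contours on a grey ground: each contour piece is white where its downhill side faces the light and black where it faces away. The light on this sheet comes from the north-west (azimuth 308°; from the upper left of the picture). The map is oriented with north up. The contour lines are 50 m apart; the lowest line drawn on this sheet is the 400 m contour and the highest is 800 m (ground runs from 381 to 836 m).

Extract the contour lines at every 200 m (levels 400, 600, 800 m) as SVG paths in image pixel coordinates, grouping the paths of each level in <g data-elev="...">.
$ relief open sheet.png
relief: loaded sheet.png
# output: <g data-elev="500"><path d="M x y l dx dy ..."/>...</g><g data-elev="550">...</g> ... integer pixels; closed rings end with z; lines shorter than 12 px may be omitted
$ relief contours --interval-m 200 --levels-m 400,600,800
<g data-elev="400"><path d="M147 135l-3-3 0-4 9-11 19-12 20-7 12-1 7 1 23 19-1 2-2 0-18-3-18 3-16 5-23 11z"/></g><g data-elev="600"><path d="M215 591l-5-21-9-12-21-12-25-9-53-11-19 10-9 1-27-4-15 3-15 6"/><path d="M425 591l19-39 3-9 1-16 17-38 3-13-1-21-11-48-7-15-6-3-14 4-9-1-10-5-14-9-3 3-3 8-8 33-14 32-5 3-4-1-15-11-5 0-3 6-5 25-8 13-12 10-24 13-14 12-19 10-4 5-4 10-1 11 10 31"/><path d="M591 543l-7 8-3 10 2 9 8 20"/><path d="M17 328l15-1 13 2 9 5 30 21 10 10 15 30 14 19 35 30 9 6 6 2 4-3 8-17 7-7 5-1 12 2 6-1 34-18 14-1 30 9 9-2 12-9 18-23 36-21 12-4 15 5 24-30 10-8 9 0 26 13 3 6 5 21 7 12 7 6 12 7 20 6 7-3 15-22 21-11 17-21 13-8"/><path d="M591 212l-7-4-6 0-27 16-59 20-20 11-22 40-9 10-15 7-31 3-17-3-10-8-8-14-9-29-6-7-6-1-16 4-12 1-11-1-9-5-7-9-10-30-10-16-23-20-22-14-10-5-9-1-9 2-35 15-32 11-26 13-27 26-14 8-7 1-9-3-24-16"/><path d="M17 136l27 4 7-2 10-7 13-23 9-7 25-9 53-10 43-17 10-9 5-12 1-11-5-16"/><path d="M591 29l-8 7-23 12-4 3-1 5 9 27 2 21 2 9 11 16 6 5 6 2"/><path d="M256 17l4 13 1 9-1 9-7 20 1 9 34 39 23 21 9 10 8 12 10 28 9 15 18 14 21 13 15 13 7 1 26 1 19 7 8 0 6-3 12-21 1-26-5-31 3-8 11-17 3-8-4-5-17-6-6-7-3-9-4-27-20-22-15-28-1-7 2-9"/></g><g data-elev="800"><path d="M157 591l-40-16-33-4-6 1-3 4 6 15"/><path d="M319 591l5-10 0-9-4-14-6-2-20 3-6 3-6 5-3 5-1 6 2 6 5 7"/><path d="M81 17l-2 6-13 12-15 22-7 6-14 7-4 5-2 5 1 6 2 6 5 4 6 0 10-14 9-7 35-14 19-5 50-5 12-4 8-8 0-6-4-4-18-12"/><path d="M286 17l9 16 4 33 9 21 7 12 8 9 7 5 8 1 6-4 0-8-17-28-10-20-3-12-1-12 5-13"/></g>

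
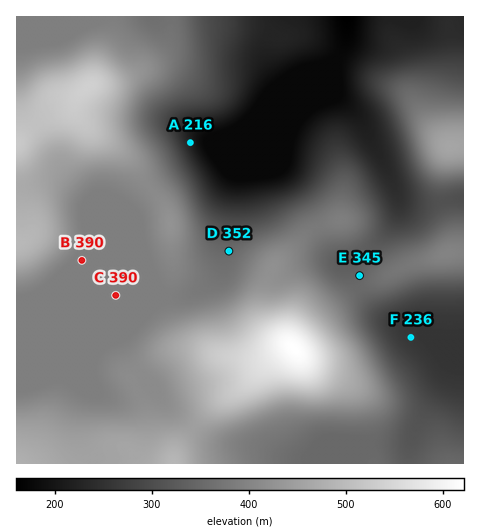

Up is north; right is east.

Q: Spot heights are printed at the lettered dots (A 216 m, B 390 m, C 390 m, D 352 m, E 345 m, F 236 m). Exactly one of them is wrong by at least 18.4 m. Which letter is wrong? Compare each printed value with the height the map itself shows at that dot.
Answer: F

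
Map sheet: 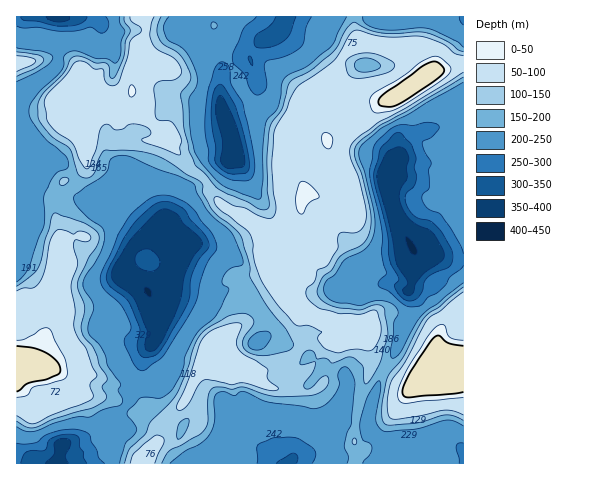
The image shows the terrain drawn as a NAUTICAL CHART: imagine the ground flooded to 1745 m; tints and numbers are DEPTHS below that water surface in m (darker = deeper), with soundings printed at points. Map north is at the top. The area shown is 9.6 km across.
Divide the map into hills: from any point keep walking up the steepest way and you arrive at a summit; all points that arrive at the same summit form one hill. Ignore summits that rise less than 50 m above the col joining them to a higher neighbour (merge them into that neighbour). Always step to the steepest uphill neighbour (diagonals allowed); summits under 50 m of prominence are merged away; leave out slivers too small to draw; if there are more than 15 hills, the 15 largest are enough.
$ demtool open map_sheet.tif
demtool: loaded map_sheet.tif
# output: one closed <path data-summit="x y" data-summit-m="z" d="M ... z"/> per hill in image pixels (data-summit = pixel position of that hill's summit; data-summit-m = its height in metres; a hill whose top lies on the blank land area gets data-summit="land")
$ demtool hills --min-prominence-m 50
<path data-summit="land" d="M463 16l-175 0-6 16-12 8-11 3-8 11-2 3 9 23-2 8-6 6-27 17 7 19 4 25-23 27-5 3-13 3-8 6-6 14-17 26 21 16-16 39 50 5 14-7 10 0 6 5 21 28 1 8-5 10 6-2 8 1 8 7 25 13 12 10-15 18 0 21-3 5 3 20-12 20-2 7 14-7 15-20 13-14 18 7 14 1 0-9 11-35 16-28 8-25 7-13 2-14-4-10 5-12 2-26-22-45-5-18 0-17 12-19 2-11 7-7 40-13 15 0z"/><path data-summit="land" d="M463 123l-14 0-40 13-7 7-2 11-12 19 0 17 5 18 22 45-2 26-5 12 4 10 0 10-17 42-16 28-11 35 0 9-14-1-18-7-13 14-12 17-6 6-12 4-3 6 174-1z"/><path data-summit="132 91" data-summit-m="1703" d="M188 16l-129 0-2 51-41 32 0 75 17 1 13-13 15 1 7 6 16 21 3 13 4 4 8 4 10-5 9 0 33 27 10 1 18-26 6-14 8-6 13-3 5-3 23-27-4-25-10-27 1-33-16-14-20-28z"/><path data-summit="land" d="M33 179l-2 27-15 17 0 229 16 8 14 4 11 0 5-20 12-3 30-4 25-8 10-6 8-9 2-29-5-14-1 13-12 15-5-6 0-5 14-20 4-14 14-20-1-27-9-16-24-17-1-8 5-14 8-8 24-9-9-2-33-27-9 0-11 5-17-12-24-3-19-11z"/><path data-summit="238 368" data-summit-m="1675" d="M241 287l-10 0-14 7-50-5-7 8-8 0 5 10 1 27-15 24 0 12 6 15-2 29-8 9-10 6-25 8-30 4-12 3-4 19 134 1 19-23 14-21 9-3 8 5 14 15 4 7 17 19 11 1 20-33-3-14 3-11 0-21 15-18-12-10-25-13-8-7-8-1-7 3 6-11-1-8-21-28z"/><path data-summit="17 63" data-summit-m="1673" d="M57 16l-41 1 1 82 12-12 21-14 8-9-1-25 2-20z"/>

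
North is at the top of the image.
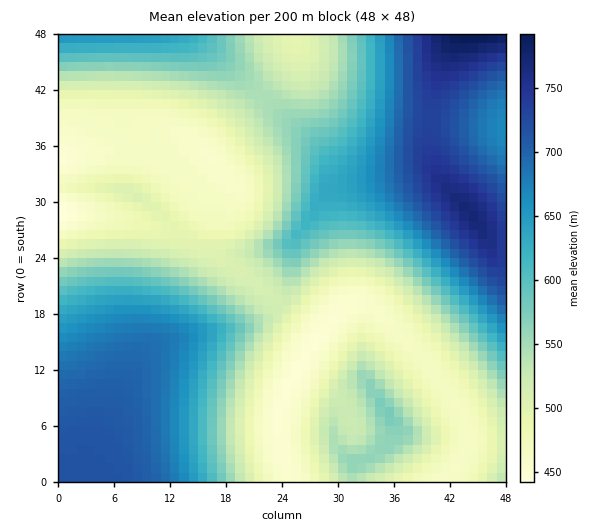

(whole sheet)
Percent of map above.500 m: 71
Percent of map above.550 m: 51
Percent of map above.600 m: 38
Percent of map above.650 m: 27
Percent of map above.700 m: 15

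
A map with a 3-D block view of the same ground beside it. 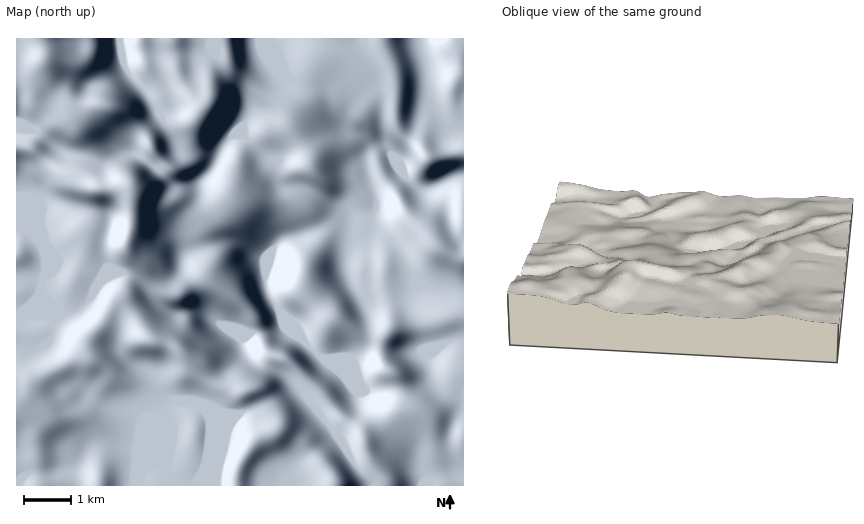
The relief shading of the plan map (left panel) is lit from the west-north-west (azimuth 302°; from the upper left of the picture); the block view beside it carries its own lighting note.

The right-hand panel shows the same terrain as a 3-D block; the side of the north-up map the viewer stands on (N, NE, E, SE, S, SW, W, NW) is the W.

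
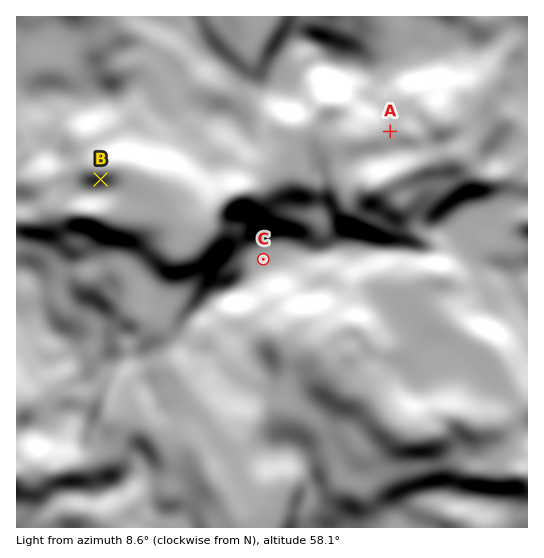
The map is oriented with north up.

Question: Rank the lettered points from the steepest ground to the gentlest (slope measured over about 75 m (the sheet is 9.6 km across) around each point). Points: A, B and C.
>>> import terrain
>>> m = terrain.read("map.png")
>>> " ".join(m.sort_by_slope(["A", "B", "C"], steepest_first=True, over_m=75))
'B A C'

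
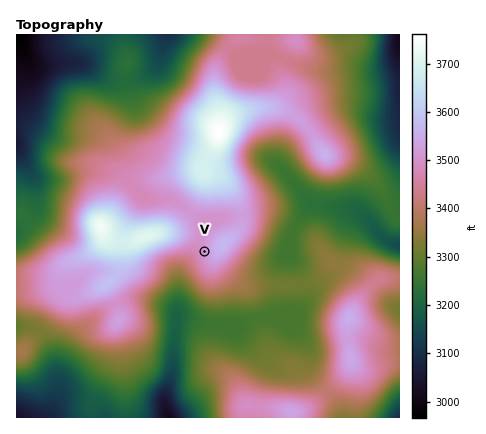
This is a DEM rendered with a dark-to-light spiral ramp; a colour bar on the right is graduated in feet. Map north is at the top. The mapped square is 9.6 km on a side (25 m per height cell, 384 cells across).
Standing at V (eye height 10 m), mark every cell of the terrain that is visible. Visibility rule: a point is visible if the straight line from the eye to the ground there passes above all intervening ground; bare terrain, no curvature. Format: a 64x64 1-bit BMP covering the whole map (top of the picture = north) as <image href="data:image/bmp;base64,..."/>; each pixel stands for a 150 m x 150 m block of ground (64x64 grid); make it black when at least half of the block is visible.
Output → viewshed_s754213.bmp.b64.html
<image width="64" height="64" href="data:image/bmp;base64,Qk0+AgAAAAAAAD4AAAAoAAAAQAAAAEAAAAABAAEAAAAAAAACAAATCwAAEwsAAAIAAAAAAAAA////AAAAAAAAAD+AYAAAAAAAH4D4fwAAAAAfgH//wAAAABwAf//wAAAAEAB///gAAAAQOH///AAAABh+///8AAAAO////z4AAAA////8DwAAAB///8APAAAAD//+AAcAAAAH//AABwAAAAf/wAAHAAAAB/+AAAYAAAAP/gAAAgAAAH/4AAACAAAAf/AAAAAAAAB/4AAAAAAAAP/gAAAAAAAA/+AAAAAAAAD/4AAAAAAAAf/gAAAAAAAB/+AAAAAAAAD/8AAAAAAAAD/wAAAAAAAAH/+AAAAAAAAf/4AAAAAAAB//wAAAAAAAD//AAAAAAAAH/8AAAAAAAAH/gAAAAAAAAH+AAAAAAAAAD4AAAAAAAAAHwAAAAAAAAA/wAAAAAAAAD/wAAAAAAAAf/AAAAAAAAD/4AAAAAAAAf/AAAAAAAAD/4AAAAAAAAAQAAAAAAAAAAAAAAAAAAAAAAAAAAAAAAAAAAAAAAAAAAAAAAAAAAAAAAAAAAAAAAABgAAAAAAAAAAAAAAAAAAAAAAAAAAAAAAAAAAAAAAAAAAAAAAAAAAAAAAAAAAAAAAAAAAAAAAAAAAAAAAAAAAAAAAAAAAAAAAAAAAAAAAAAAAAAAAAAAAAAAAAAAAAAAAAAAAAAAAAAAAAAAAAAAAAAAAAAAAAAAAAAAAAAAAAAAAAAAAAAAAAAAAAAAA=="/>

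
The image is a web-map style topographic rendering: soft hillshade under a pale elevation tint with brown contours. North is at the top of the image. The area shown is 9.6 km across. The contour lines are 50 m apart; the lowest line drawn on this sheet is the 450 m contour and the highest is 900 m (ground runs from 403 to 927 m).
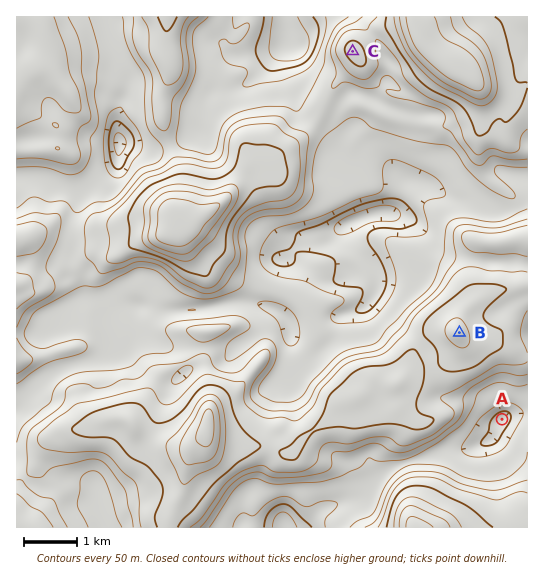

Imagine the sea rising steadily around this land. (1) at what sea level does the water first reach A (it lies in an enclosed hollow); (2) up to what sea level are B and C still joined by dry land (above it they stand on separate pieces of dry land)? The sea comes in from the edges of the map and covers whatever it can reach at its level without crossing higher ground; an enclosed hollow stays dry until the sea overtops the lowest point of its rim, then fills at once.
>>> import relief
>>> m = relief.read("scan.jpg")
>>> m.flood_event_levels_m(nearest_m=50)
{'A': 550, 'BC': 600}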